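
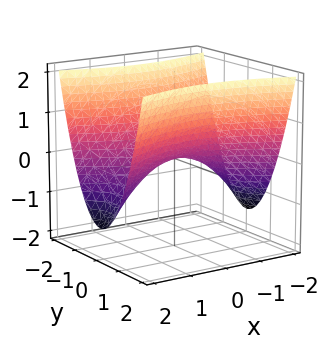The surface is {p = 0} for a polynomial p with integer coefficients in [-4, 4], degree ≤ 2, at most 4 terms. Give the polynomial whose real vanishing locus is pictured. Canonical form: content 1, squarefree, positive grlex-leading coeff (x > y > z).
1. deg p = 2. A saddle surface; a quadric.
2. Symmetries: mirror symmetry y ↦ −y ⇒ only even powers of y; it's symmetric under x → −x, forcing even powers of x.
3. Reading off the gridlines: it meets the y-axis at y = 0 (among the integer gridlines); it meets the z-axis at z = 0 (among the integer gridlines).
4. The integer polynomial consistent with all of this is the stated p.

x^2 - 3*y^2 + 3*z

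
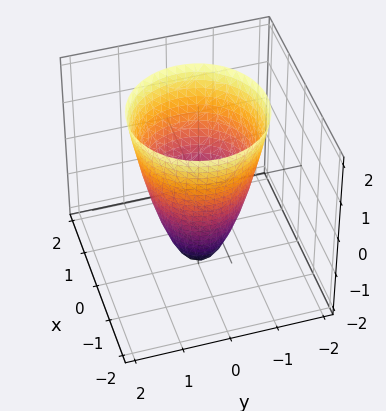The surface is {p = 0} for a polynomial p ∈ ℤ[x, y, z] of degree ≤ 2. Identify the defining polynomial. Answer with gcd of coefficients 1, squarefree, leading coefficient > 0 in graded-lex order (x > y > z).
2*x^2 + 2*y^2 - z - 2

1. The degree is 2 — a generic line meets the surface in up to 2 points.
2. Symmetries: the z-axis is an axis of rotation, so x and y enter only as x² + y².
3. Reading off the gridlines: a circular section at z = -1 has radius between 0 and 1; one z-axis crossing is at z = -2.
4. Assembling these constraints gives the stated polynomial. Check: (-1, 0, 0) on the x-axis lies on the surface, and p(-1, 0, 0) = 0. ✓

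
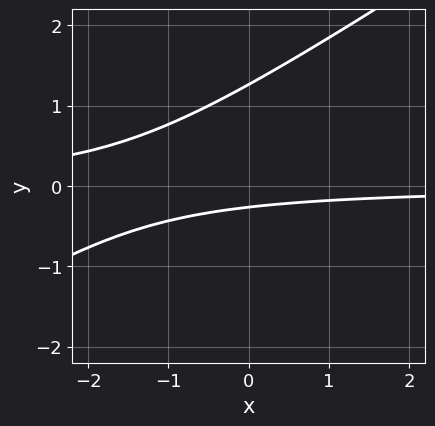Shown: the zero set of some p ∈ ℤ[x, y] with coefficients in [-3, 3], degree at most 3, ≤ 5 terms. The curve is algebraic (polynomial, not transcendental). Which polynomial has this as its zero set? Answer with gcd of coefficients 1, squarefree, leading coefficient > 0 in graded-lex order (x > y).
The degree is 2 — no degree-1 curve has this shape.
Observable constraints: it misses every integer gridline on the x-axis.
Putting this together gives p.

2*x*y - 3*y^2 + 3*y + 1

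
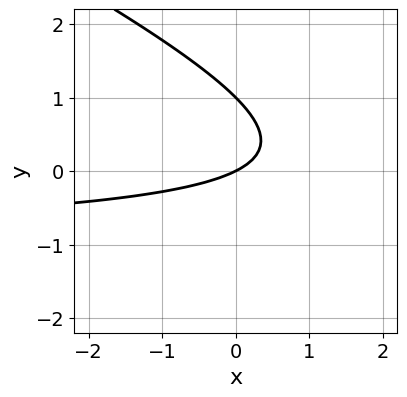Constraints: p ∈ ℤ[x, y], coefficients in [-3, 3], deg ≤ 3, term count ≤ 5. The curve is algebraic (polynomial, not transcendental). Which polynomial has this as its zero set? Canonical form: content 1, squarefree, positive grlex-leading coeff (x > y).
The degree is 2 — a generic line meets the curve in up to 2 points.
From the visible intercepts: the y-axis gridline crossings are at y ∈ {0, 1}; it meets the x-axis at x = 0 (among the integer gridlines).
Putting this together gives p.

x*y + 2*y^2 + x - 2*y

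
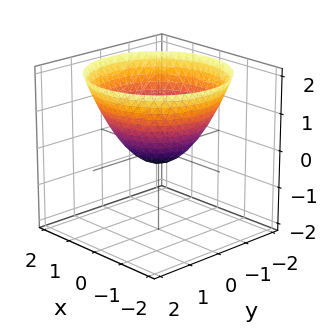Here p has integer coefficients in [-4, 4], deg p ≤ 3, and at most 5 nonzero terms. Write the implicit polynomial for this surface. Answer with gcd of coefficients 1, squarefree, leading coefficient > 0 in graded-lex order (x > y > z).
(a) The degree is 2 — the shape is more complex than any degree-1 surface.
(b) Symmetries: rotational symmetry about the z-axis ⇒ p depends on x, y only through x² + y².
(c) Checking where it meets the axes: a circular section at z = 1 has radius between 1 and 2.
(d) Matching integer coefficients to the picture gives p.

2*x^2 + 2*y^2 - 3*z - 1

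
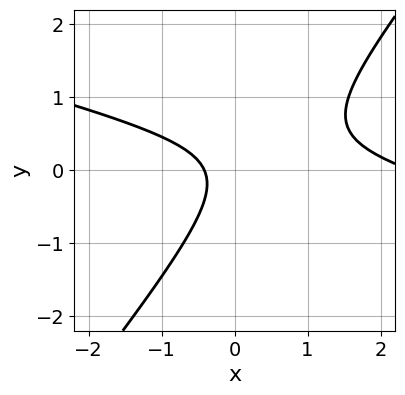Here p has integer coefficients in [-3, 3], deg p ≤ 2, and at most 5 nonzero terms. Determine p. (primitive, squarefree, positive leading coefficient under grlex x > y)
x^2 + 3*x*y - 3*y^2 - 2*x - 1

First, deg p = 2.
Next, from the axis intercepts and sections: it misses every integer gridline on the y-axis.
Finally, the integer polynomial consistent with all of this is the stated p.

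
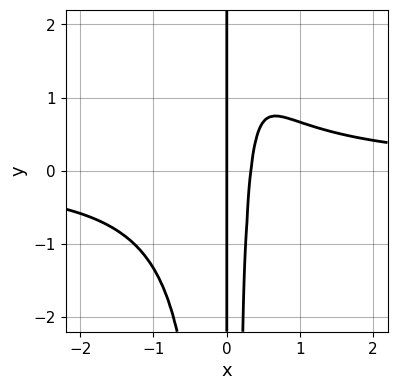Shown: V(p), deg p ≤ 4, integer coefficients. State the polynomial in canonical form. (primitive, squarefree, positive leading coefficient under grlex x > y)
3*x^3*y - 3*x^2 + x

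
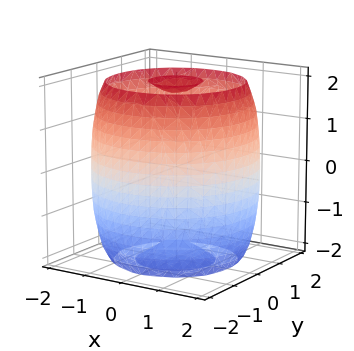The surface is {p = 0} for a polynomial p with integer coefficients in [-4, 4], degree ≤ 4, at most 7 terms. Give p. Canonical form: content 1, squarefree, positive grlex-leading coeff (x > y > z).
x^4 + 2*x^2*y^2 + y^4 - 3*x^2 - 3*y^2 + z^2 - 3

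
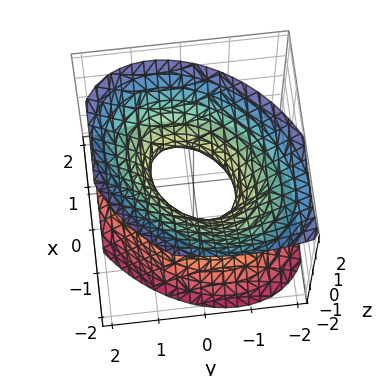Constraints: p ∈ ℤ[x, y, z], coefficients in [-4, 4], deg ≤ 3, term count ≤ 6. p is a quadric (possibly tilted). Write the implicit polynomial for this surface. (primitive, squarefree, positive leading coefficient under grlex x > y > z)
3*x^2 - 2*x*y + x*z + 3*y^2 - 3*z^2 - 2

1. deg p = 2. The shape is more complex than any degree-1 surface.
2. From the visible intercepts: the surface avoids every integer z-axis point in the box.
3. Assembling these constraints gives the stated polynomial.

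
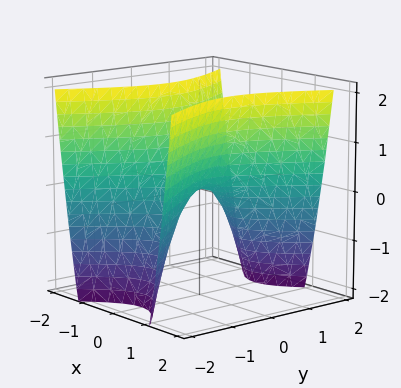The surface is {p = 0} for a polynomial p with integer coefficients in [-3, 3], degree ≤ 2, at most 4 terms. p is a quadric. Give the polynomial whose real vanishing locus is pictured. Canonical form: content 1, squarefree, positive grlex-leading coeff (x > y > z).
2*x^2 - y^2 - z

First, the degree is 2 — a saddle surface; a quadric.
Next, symmetries: the y ↦ −y reflection is a symmetry, so y appears only in even powers; it's symmetric under x → −x, forcing even powers of x.
Next, observable constraints: one z-axis crossing is at z = 0; one x-axis crossing is at x = 0; it meets the y-axis at y = 0 (among the integer gridlines).
Finally, fitting integer coefficients to these (and the overall shape) gives p.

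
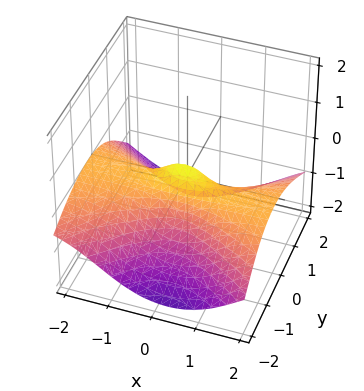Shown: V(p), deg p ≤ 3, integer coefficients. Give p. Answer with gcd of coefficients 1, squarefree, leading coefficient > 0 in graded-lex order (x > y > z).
(a) Degree: the shape is more complex than any degree-2 surface, so deg p = 3.
(b) Checking where it meets the axes: it meets the y-axis at y = 0 (among the integer gridlines); the visible x-axis segment lies entirely on the surface; it crosses the z-axis at the gridline z = 0.
(c) Solving for integer coefficients yields p as stated.

3*x^2*z + x*y*z + 2*z^3 + 3*y^2 + 2*y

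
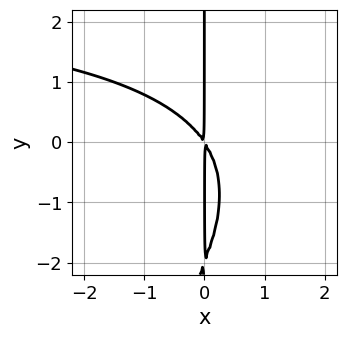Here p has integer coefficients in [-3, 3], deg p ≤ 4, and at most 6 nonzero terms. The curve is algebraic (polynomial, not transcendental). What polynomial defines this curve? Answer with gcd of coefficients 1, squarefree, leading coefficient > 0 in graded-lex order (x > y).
x^2*y - x*y^2 - 3*x^2 - 2*x*y

Degree: the shape is more complex than any degree-2 curve, so deg p = 3.
From the axis intercepts and sections: every point of the y-axis in the box is on the curve.
These observations pin down the coefficients.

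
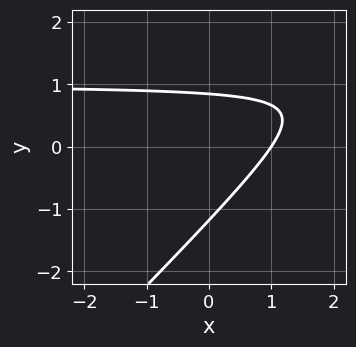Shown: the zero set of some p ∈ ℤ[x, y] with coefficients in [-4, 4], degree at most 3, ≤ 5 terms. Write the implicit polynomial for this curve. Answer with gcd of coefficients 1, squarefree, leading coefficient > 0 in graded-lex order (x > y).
3*x*y - 3*y^2 - 3*x - y + 3

First, degree: a generic line meets the curve in up to 2 points, so deg p = 2.
Then, from the axis intercepts and sections: it crosses the x-axis at the gridline x = 1.
Finally, solving for integer coefficients yields p as stated.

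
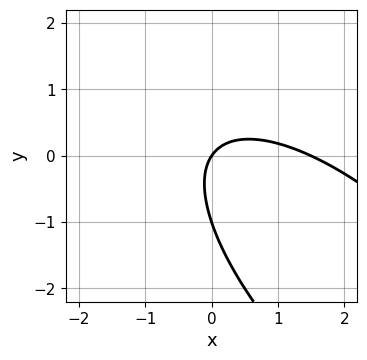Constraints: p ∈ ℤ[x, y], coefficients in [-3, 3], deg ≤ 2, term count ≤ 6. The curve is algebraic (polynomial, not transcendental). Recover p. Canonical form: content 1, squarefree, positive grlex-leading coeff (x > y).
2*x^2 + 3*x*y + 2*y^2 - 3*x + 2*y

deg p = 2. No degree-1 curve has this shape.
Observable constraints: one x-axis crossing is at x = 0; among the integer gridlines, it crosses the y-axis at y ∈ {-1, 0}.
Fitting integer coefficients to these (and the overall shape) gives p.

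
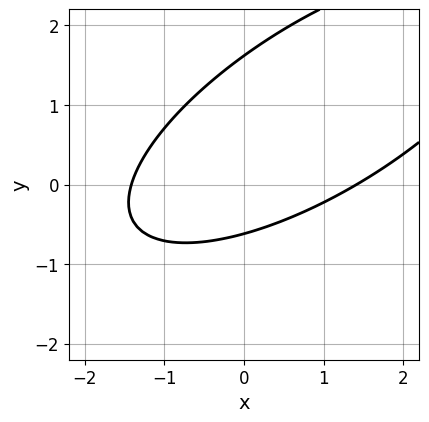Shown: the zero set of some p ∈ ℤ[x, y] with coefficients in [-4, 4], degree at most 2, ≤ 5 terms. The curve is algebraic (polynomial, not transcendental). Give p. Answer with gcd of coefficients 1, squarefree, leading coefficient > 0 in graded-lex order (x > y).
First, the degree is 2 — no degree-1 curve has this shape.
Finally, the integer polynomial consistent with all of this is the stated p.

x^2 - 2*x*y + 2*y^2 - 2*y - 2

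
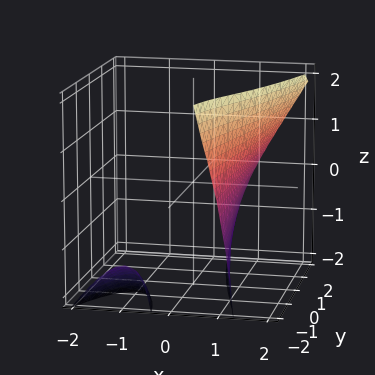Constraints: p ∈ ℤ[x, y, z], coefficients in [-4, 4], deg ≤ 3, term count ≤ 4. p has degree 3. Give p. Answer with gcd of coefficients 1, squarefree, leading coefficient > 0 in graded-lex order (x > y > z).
2*x^3 - x^2*z - x*y*z - 2

1. There are 2 components. They look like related sheets of one shape, so recover p as a whole.
2. Degree: no degree-2 surface has this shape, so deg p = 3.
3. From the axis intercepts and sections: the surface avoids every integer y-axis point in the box; it meets the x-axis at x = 1 (among the integer gridlines).
4. Assembling these constraints gives the stated polynomial.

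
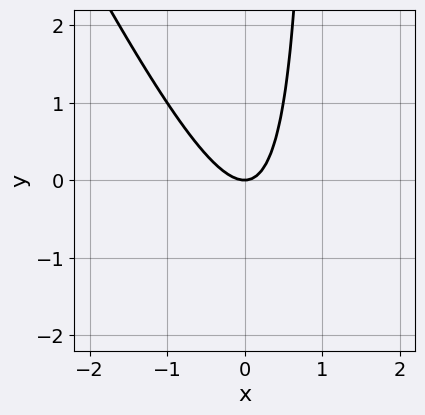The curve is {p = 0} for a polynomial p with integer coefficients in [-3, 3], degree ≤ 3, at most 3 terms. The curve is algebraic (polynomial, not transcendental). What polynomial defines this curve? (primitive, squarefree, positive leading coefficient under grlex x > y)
2*x^2 + x*y - y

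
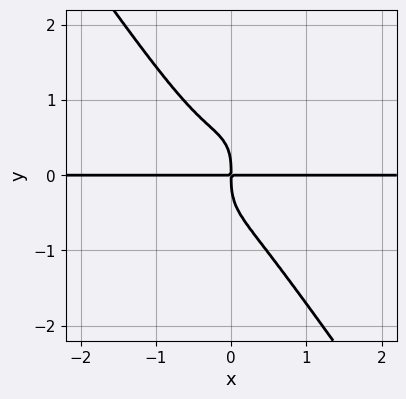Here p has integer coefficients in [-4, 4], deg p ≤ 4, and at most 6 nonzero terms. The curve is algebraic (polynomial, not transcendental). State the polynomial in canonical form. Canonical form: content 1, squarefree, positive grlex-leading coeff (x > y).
The degree is 4 — a generic line meets the curve in up to 4 points.
Reading off the gridlines: every point of the x-axis in the box is on the curve.
Assembling these constraints gives the stated polynomial.

3*x^3*y + y^4 + x^2*y + x*y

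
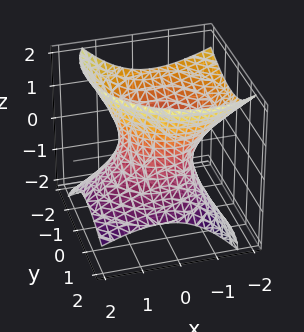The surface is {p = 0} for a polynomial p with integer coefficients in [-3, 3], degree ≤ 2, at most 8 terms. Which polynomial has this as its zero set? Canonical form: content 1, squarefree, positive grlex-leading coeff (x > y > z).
The degree is 2 — a generic line meets the surface in up to 2 points.
From the axis intercepts and sections: among the integer gridlines, it crosses the x-axis at x ∈ {-1, 1}; the surface avoids every integer z-axis point in the box; the y-axis gridline crossings are at y ∈ {-1, 1}.
These observations pin down the coefficients.

x^2 + x*z + y^2 + y*z - z^2 - 1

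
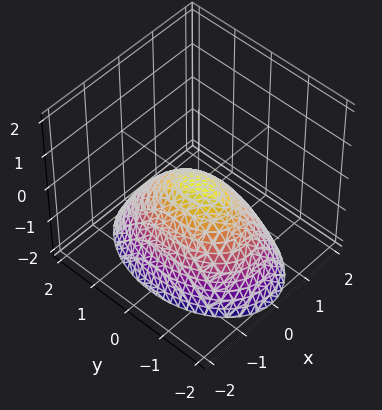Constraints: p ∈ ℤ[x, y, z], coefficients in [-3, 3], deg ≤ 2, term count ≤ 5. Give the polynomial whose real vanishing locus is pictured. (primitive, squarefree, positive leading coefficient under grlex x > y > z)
deg p = 2. A paraboloid; a quadric.
Symmetries: the y ↦ −y reflection is a symmetry, so y appears only in even powers; it's symmetric under x → −x, forcing even powers of x.
From the visible intercepts: one x-axis crossing is at x = 0; one y-axis crossing is at y = 0; it crosses the z-axis at the gridline z = 0.
The integer polynomial consistent with all of this is the stated p.

2*x^2 + y^2 + 2*z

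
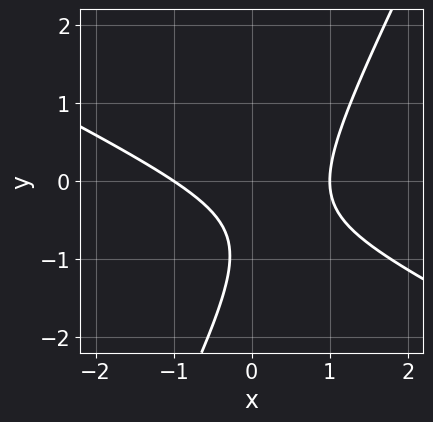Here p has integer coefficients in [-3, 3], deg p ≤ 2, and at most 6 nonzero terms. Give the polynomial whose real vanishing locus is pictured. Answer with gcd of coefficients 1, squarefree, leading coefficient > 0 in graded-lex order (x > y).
(a) The degree is 2 — a generic line meets the curve in up to 2 points.
(b) Reading off the gridlines: the x-axis gridline crossings are at x ∈ {-1, 1}; it misses every integer gridline on the y-axis.
(c) Together with the visible shape, these determine p as stated.

2*x^2 + 3*x*y - 2*y^2 - 3*y - 2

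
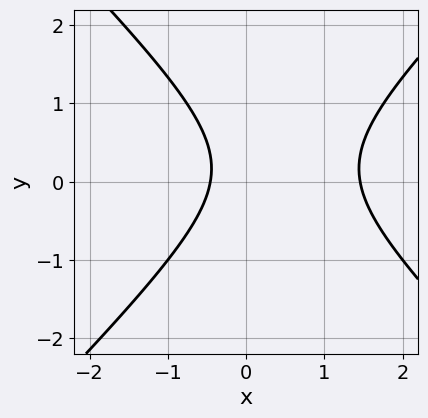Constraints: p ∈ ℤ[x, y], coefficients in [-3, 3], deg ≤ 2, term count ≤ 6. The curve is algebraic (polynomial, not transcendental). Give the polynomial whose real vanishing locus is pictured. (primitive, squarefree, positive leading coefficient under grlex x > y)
3*x^2 - 3*y^2 - 3*x + y - 2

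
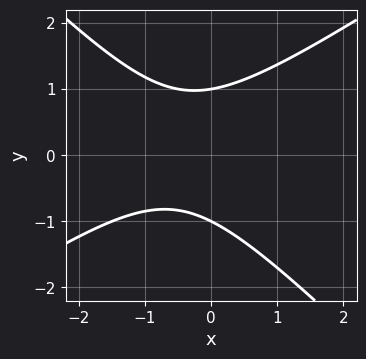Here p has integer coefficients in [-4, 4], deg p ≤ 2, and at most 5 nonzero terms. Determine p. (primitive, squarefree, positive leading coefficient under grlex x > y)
2*x^2 - x*y - 3*y^2 + 2*x + 3

The degree is 2 — the shape is more complex than any degree-1 curve.
Observable constraints: the curve avoids every integer x-axis point in the box; among the integer gridlines, it crosses the y-axis at y ∈ {-1, 1}.
Together with the visible shape, these determine p as stated.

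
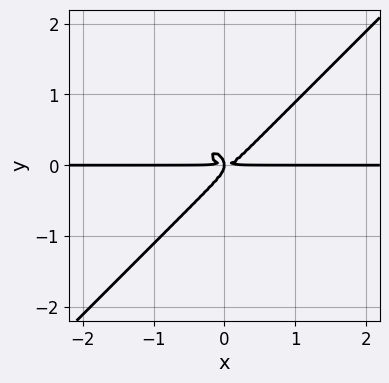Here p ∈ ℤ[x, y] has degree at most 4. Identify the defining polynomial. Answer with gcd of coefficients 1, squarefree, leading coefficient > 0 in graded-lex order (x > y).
3*x^3*y - 3*y^4 - x*y^2

First, deg p = 4. No degree-3 curve has this shape.
Then, reading off the gridlines: every point of the x-axis in the box is on the curve.
Finally, fitting integer coefficients to these (and the overall shape) gives p.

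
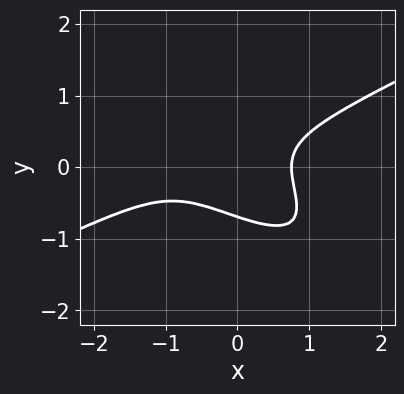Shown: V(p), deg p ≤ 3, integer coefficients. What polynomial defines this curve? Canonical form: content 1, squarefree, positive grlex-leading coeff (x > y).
(a) Degree: the shape is more complex than any degree-2 curve, so deg p = 3.
(b) Putting this together gives p.

x^3 - 3*x*y^2 - 3*y^3 + x^2 - 1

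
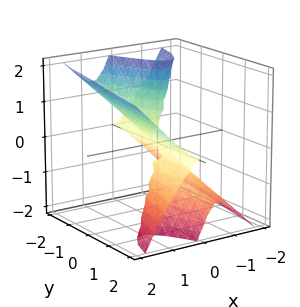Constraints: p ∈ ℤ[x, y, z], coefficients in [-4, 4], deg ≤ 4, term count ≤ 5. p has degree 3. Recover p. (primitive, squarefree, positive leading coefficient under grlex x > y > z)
The degree is 3 — a generic line meets the surface in up to 3 points.
Checking where it meets the axes: the visible y-axis segment lies entirely on the surface; it crosses the z-axis at the gridline z = 0; it meets the x-axis at x = 0 (among the integer gridlines).
Assembling these constraints gives the stated polynomial.

3*x^3 - 2*x*z^2 - y*z^2 - z^3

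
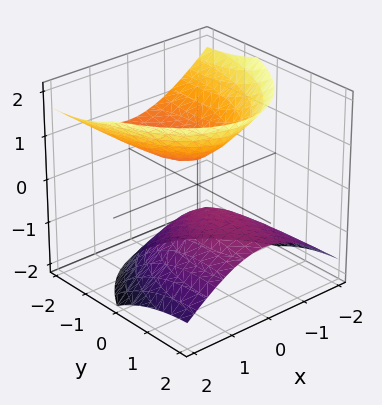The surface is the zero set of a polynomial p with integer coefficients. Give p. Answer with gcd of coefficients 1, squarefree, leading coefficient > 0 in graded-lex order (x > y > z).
3*x^2 + y^2 + 3*y*z - 3*z^2 + 1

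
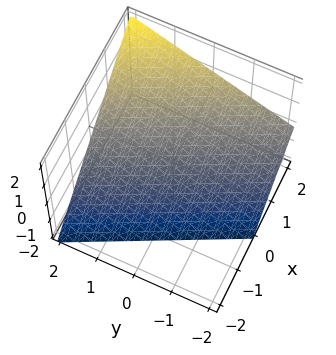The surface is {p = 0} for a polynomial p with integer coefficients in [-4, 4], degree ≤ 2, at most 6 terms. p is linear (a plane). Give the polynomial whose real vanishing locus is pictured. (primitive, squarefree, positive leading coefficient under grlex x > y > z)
2*x + y - 2*z - 2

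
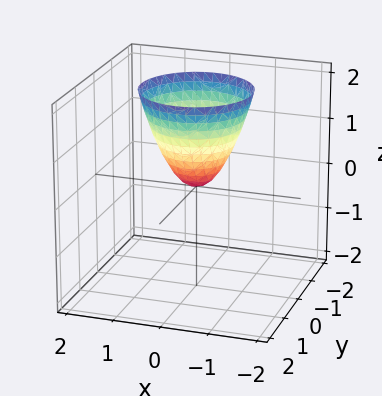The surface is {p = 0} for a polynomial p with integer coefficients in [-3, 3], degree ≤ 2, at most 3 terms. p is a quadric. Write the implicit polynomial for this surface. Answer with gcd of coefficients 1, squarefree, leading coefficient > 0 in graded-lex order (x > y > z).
(a) The degree is 2 — a paraboloid; a quadric.
(b) Symmetries: every cross-section ⟂ z is a circle, so x, y appear only via x² + y².
(c) From the visible intercepts: one z-axis crossing is at z = 0; it crosses the x-axis at the gridline x = 0.
(d) Fitting integer coefficients to these (and the overall shape) gives p.

3*x^2 + 3*y^2 - 2*z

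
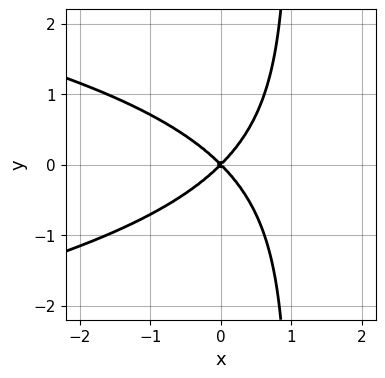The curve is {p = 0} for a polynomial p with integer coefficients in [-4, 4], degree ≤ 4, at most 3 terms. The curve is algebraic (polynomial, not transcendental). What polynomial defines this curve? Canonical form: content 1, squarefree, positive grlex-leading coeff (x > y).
1. Degree: the shape is more complex than any degree-2 curve, so deg p = 3.
2. Symmetries: it's symmetric under y → −y, forcing even powers of y.
3. From the axis intercepts and sections: it meets the y-axis at y = 0 (among the integer gridlines); it meets the x-axis at x = 0 (among the integer gridlines).
4. Solving for integer coefficients yields p as stated.

x*y^2 + x^2 - y^2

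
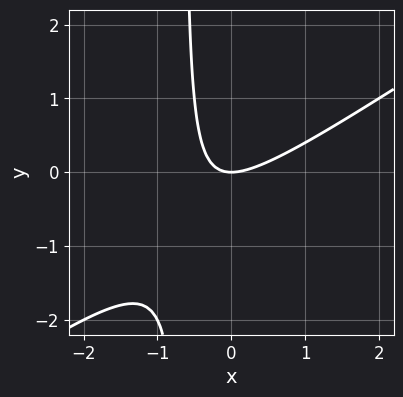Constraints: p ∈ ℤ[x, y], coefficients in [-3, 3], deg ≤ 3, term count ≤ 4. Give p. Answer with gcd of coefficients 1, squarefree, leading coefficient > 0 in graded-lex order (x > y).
2*x^2 - 3*x*y - 2*y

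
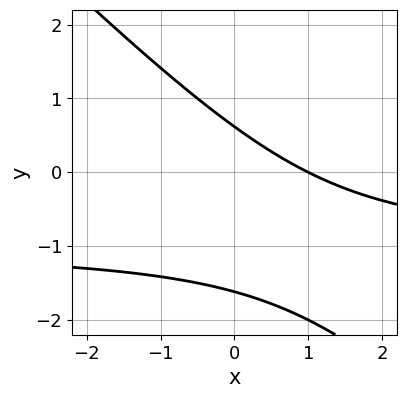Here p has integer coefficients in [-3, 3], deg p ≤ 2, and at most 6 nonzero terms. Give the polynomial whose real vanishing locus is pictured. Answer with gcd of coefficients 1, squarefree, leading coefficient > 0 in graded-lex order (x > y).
(a) Degree: the shape is more complex than any degree-1 curve, so deg p = 2.
(b) Checking where it meets the axes: it meets the x-axis at x = 1 (among the integer gridlines).
(c) These observations pin down the coefficients.

x*y + y^2 + x + y - 1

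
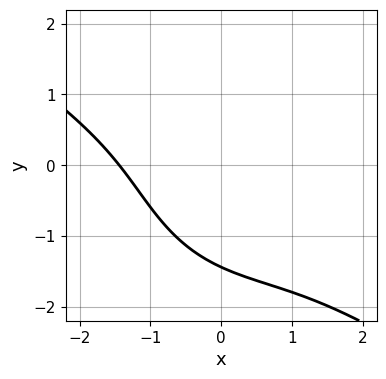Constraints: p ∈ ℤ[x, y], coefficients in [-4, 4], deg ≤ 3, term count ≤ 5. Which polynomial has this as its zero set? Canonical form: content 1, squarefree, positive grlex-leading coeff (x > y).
x^3 + x^2*y + y^3 - 2*x*y + 3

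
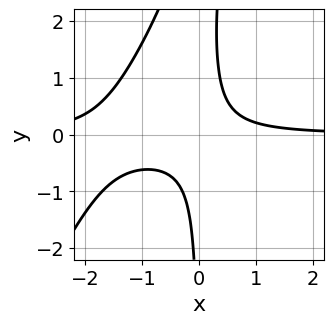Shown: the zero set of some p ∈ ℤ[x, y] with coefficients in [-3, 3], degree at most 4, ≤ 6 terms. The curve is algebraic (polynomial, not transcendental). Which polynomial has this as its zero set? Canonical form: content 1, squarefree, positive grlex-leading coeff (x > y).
2*x^2*y - x*y^2 + 3*x*y - 1

1. Degree: the shape is more complex than any degree-2 curve, so deg p = 3.
2. Checking where it meets the axes: no x-intercept at any integer in the box; no y-intercept at any integer in the box.
3. Together with the visible shape, these determine p as stated.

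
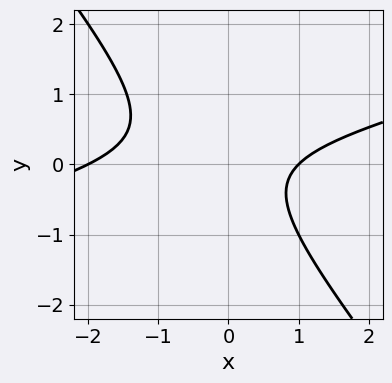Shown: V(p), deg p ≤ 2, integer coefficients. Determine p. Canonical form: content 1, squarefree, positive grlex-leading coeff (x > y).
x^2 - 3*x*y - 3*y^2 + x - 2

(a) deg p = 2. A generic line meets the curve in up to 2 points.
(b) From the axis intercepts and sections: among the integer gridlines, it crosses the x-axis at x ∈ {-2, 1}; it misses every integer gridline on the y-axis.
(c) Assembling these constraints gives the stated polynomial.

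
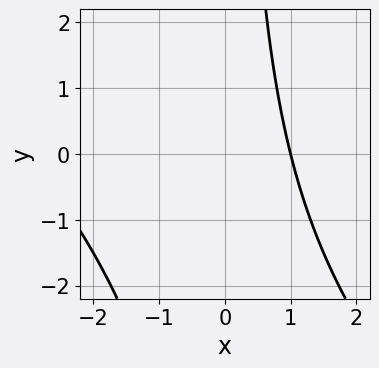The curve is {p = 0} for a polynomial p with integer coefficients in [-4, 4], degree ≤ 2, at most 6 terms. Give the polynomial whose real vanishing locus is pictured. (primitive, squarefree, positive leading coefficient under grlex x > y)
1. The degree is 2 — no degree-1 curve has this shape.
2. Checking where it meets the axes: it meets the x-axis at x = 1 (among the integer gridlines); it misses every integer gridline on the y-axis.
3. Assembling these constraints gives the stated polynomial.

x^2 + x*y + 2*x - 3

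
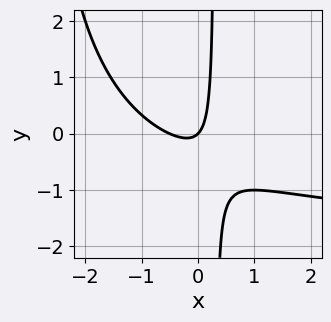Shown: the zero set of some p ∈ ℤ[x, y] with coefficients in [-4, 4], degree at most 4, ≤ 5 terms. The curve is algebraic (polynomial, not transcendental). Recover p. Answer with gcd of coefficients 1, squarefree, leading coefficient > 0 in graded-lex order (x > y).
x^2*y + 2*x^2 + 3*x*y + x - y

First, the degree is 3 — the shape is more complex than any degree-2 curve.
Then, observable constraints: one y-axis crossing is at y = 0; it meets the x-axis at x = 0 (among the integer gridlines).
Finally, putting this together gives p.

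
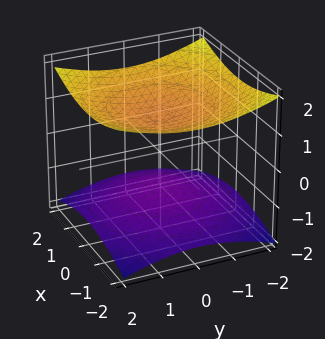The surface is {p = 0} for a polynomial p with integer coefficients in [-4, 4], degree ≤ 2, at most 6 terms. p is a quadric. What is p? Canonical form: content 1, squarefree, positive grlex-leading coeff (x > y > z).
x^2 + y^2 - 3*z^2 + 3

(a) I count 2 distinct pieces.
(b) The degree is 2 — two sheets facing apart; a quadric.
(c) Symmetries: it's symmetric under z → −z, forcing even powers of z; the surface is invariant under rotation about z: p = q(x² + y², z).
(d) Observable constraints: it misses every integer gridline on the y-axis; it misses every integer gridline on the x-axis.
(e) Putting this together gives p.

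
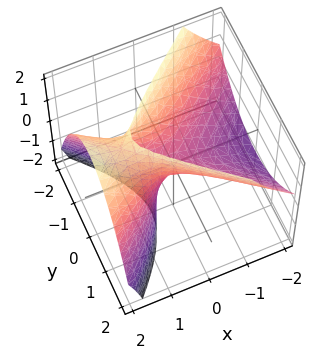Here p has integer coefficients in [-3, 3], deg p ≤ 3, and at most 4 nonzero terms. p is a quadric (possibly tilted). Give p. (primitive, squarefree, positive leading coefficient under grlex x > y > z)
2*x^2 - 3*x*z - 3*y^2 + 2*z

(a) deg p = 2. No degree-1 surface has this shape.
(b) Checking where it meets the axes: one z-axis crossing is at z = 0; one y-axis crossing is at y = 0; it crosses the x-axis at the gridline x = 0.
(c) Fitting integer coefficients to these (and the overall shape) gives p.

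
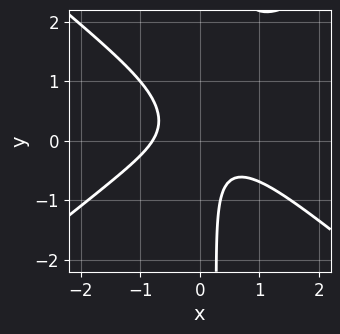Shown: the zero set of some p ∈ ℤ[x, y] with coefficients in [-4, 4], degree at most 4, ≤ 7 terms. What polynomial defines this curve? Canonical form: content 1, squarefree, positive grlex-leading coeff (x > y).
1. Degree: no degree-2 curve has this shape, so deg p = 3.
2. Against the integer gridlines: the curve avoids every integer y-axis point in the box.
3. Together with the visible shape, these determine p as stated.

2*x^3 - 3*x*y^2 + 3*x*y + y^2 + 1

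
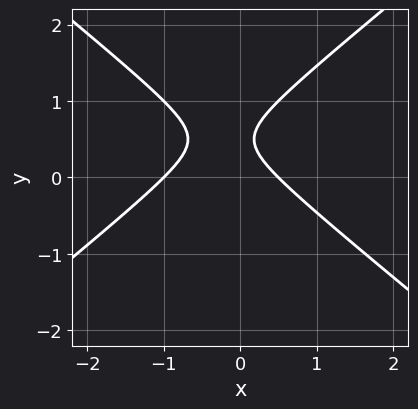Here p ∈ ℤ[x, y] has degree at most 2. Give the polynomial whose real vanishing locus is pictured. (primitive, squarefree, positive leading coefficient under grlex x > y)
(a) The degree is 2 — no degree-1 curve has this shape.
(b) From the axis intercepts and sections: the curve avoids every integer y-axis point in the box; it crosses the x-axis at the gridline x = -1.
(c) Assembling these constraints gives the stated polynomial.

2*x^2 - 3*y^2 + x + 3*y - 1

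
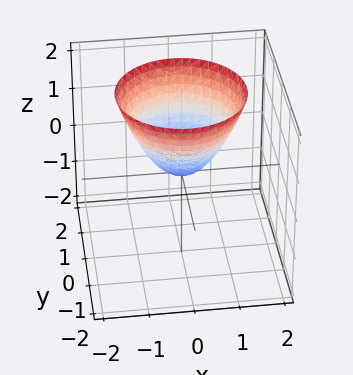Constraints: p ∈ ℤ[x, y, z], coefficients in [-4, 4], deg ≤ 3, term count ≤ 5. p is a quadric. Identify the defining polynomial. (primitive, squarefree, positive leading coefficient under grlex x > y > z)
x^2 + y^2 - z

1. deg p = 2. A single bowl opening along one axis; a quadric.
2. Symmetries: rotational symmetry about the z-axis ⇒ p depends on x, y only through x² + y².
3. Against the integer gridlines: one x-axis crossing is at x = 0; a circular section at z = 2 has radius between 1 and 2.
4. The integer polynomial consistent with all of this is the stated p.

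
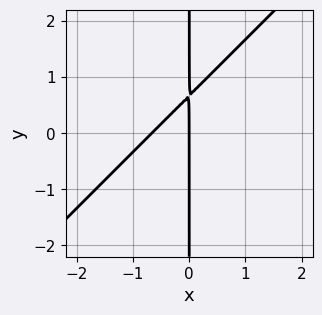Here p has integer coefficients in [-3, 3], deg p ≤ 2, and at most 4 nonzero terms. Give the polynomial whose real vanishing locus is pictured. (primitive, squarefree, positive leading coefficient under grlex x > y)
3*x^2 - 3*x*y + 2*x

(a) Degree: the shape is more complex than any degree-1 curve, so deg p = 2.
(b) Reading off the gridlines: the visible y-axis segment lies entirely on the curve; one x-axis crossing is at x = 0.
(c) Solving for integer coefficients yields p as stated.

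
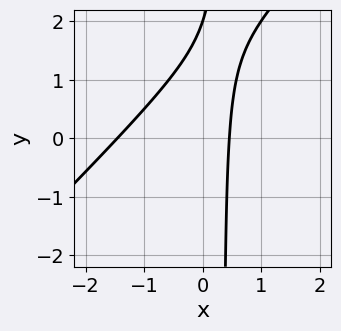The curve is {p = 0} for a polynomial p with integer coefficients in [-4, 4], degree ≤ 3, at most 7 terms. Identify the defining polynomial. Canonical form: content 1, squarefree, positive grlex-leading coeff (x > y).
3*x^2 - 3*x*y + 3*x + y - 2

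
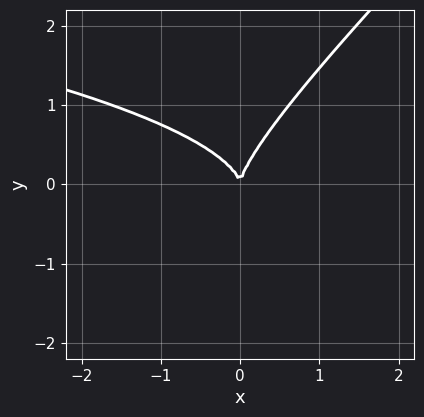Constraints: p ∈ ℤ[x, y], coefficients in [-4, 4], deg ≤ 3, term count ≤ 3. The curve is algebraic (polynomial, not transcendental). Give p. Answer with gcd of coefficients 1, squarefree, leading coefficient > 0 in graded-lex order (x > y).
First, deg p = 3.
Next, against the integer gridlines: one x-axis crossing is at x = 0; it crosses the y-axis at the gridline y = 0.
Finally, matching integer coefficients to the picture gives p.

x*y^2 - y^3 + x^2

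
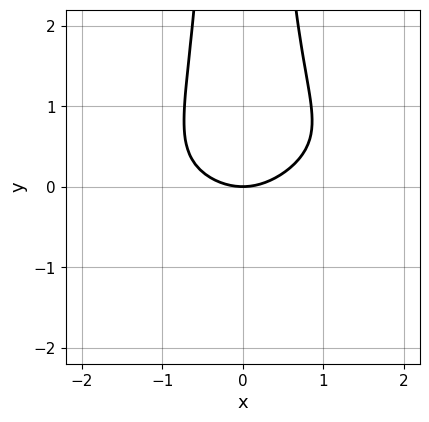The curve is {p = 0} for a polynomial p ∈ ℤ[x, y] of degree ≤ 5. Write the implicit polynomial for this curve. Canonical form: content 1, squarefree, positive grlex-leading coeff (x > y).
x^3*y - 3*x^2*y^2 - 2*x^2 + 3*y

Degree: a generic line meets the curve in up to 4 points, so deg p = 4.
Observable constraints: it meets the y-axis at y = 0 (among the integer gridlines); it meets the x-axis at x = 0 (among the integer gridlines).
The integer polynomial consistent with all of this is the stated p.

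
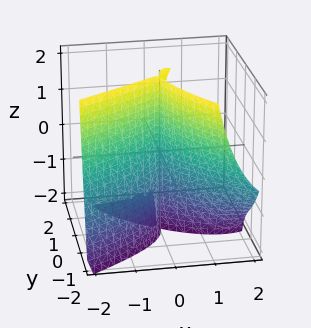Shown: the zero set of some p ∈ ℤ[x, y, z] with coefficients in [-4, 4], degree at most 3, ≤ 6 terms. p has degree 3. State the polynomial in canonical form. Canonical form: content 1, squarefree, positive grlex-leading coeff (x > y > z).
(a) The picture has 3 separate pieces. Treating them together as one polynomial.
(b) The degree is 3 — no degree-2 surface has this shape.
(c) From the visible intercepts: every point of the z-axis in the box is on the surface; it meets the y-axis at y = 0 (among the integer gridlines); it crosses the x-axis at the gridline x = 0.
(d) These observations pin down the coefficients.

x^3 - 2*x*y^2 + 2*x*y*z - 2*y^3 - 3*x^2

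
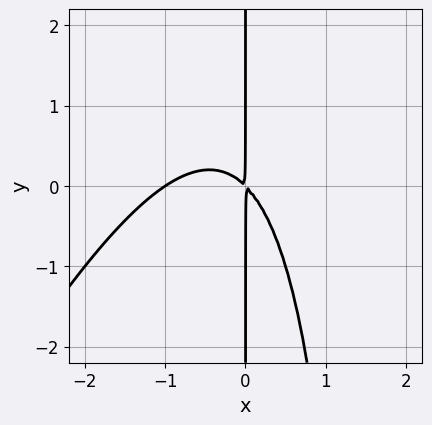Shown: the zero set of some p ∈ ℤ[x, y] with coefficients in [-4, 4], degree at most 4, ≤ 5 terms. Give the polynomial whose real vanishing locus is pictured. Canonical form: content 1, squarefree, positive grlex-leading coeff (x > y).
2*x^3 - x^2*y + 2*x^2 + 2*x*y

(a) The degree is 3 — the shape is more complex than any degree-2 curve.
(b) Reading off the gridlines: the visible y-axis segment lies entirely on the curve; one x-axis crossing is at x = -1.
(c) Solving for integer coefficients yields p as stated.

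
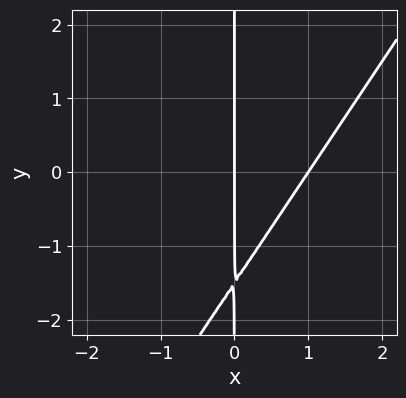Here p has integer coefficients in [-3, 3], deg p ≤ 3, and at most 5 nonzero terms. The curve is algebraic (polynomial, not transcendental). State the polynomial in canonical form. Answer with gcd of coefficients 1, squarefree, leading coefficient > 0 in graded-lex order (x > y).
3*x^2 - 2*x*y - 3*x

First, the degree is 2 — no degree-1 curve has this shape.
Next, from the visible intercepts: among the integer gridlines, it crosses the x-axis at x ∈ {0, 1}; every point of the y-axis in the box is on the curve.
Finally, putting this together gives p.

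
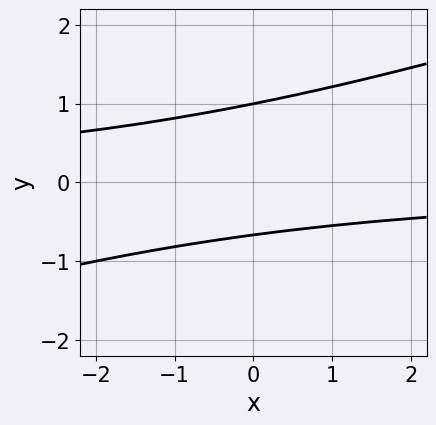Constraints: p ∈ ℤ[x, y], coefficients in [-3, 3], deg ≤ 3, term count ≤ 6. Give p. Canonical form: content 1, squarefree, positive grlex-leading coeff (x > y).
x*y - 3*y^2 + y + 2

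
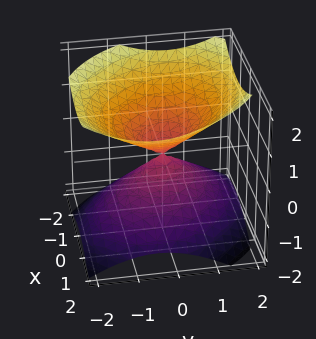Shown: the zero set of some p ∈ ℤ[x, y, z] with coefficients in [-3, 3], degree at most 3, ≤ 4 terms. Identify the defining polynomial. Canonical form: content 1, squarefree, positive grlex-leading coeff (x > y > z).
2*x^2 + x*y + 2*y^2 - 3*z^2

First, the picture has 2 separate pieces.
Then, degree: a generic line meets the surface in up to 2 points, so deg p = 2.
Then, observable constraints: it meets the x-axis at x = 0 (among the integer gridlines); it meets the y-axis at y = 0 (among the integer gridlines).
Finally, these observations pin down the coefficients.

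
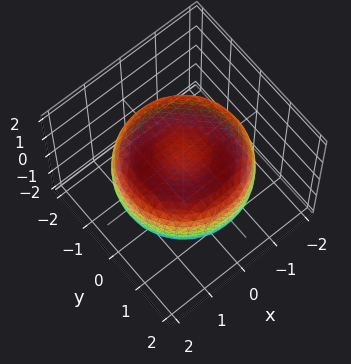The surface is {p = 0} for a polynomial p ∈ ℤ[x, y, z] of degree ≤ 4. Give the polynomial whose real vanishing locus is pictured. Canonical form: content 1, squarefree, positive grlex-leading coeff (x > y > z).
x^4 + 2*x^2*y^2 + y^4 - 2*x^2 - 2*y^2 + 3*z^2 - 2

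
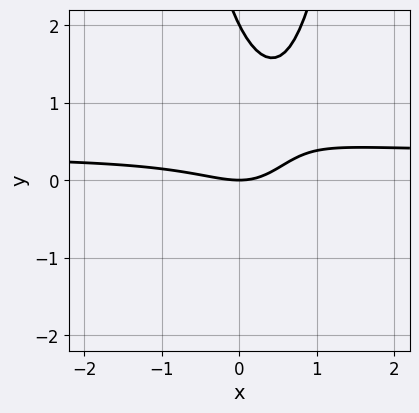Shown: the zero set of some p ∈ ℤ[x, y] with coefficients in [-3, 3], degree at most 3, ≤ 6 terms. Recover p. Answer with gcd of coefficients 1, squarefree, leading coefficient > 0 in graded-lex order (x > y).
3*x^2*y - x^2 - 2*x*y - y^2 + 2*y

Degree: the shape is more complex than any degree-2 curve, so deg p = 3.
Observable constraints: among the integer gridlines, it crosses the y-axis at y ∈ {0, 2}; it crosses the x-axis at the gridline x = 0.
Assembling these constraints gives the stated polynomial.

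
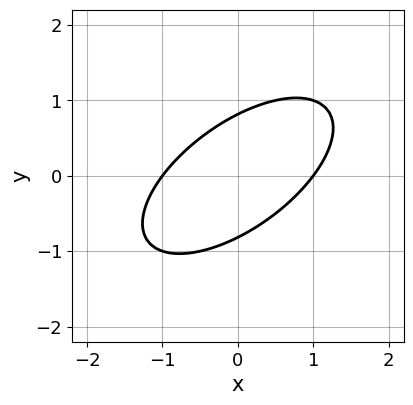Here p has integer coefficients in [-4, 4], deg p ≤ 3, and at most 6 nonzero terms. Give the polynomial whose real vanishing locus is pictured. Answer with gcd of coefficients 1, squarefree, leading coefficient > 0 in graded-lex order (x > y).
2*x^2 - 3*x*y + 3*y^2 - 2

First, deg p = 2. A generic line meets the curve in up to 2 points.
Then, against the integer gridlines: the x-axis gridline crossings are at x ∈ {-1, 1}.
Finally, assembling these constraints gives the stated polynomial.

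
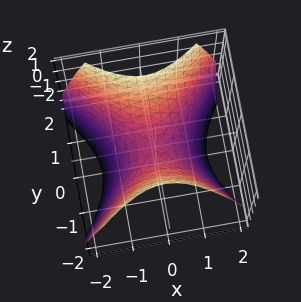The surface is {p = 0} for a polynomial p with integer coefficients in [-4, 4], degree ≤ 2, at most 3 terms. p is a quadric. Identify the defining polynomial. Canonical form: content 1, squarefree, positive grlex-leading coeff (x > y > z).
x^2 - y^2 + z

1. The degree is 2 — a hyperbolic paraboloid; a quadric.
2. Symmetries: mirror symmetry x ↦ −x ⇒ only even powers of x; it's symmetric under y → −y, forcing even powers of y.
3. Against the integer gridlines: one x-axis crossing is at x = 0; one y-axis crossing is at y = 0.
4. Assembling these constraints gives the stated polynomial.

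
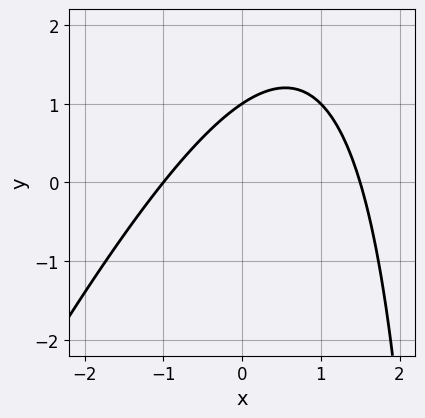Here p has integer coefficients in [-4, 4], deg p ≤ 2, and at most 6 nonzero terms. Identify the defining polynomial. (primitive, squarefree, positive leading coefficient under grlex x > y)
2*x^2 - x*y - x + 3*y - 3

(a) deg p = 2.
(b) From the visible intercepts: it meets the y-axis at y = 1 (among the integer gridlines); it meets the x-axis at x = -1 (among the integer gridlines).
(c) Solving for integer coefficients yields p as stated.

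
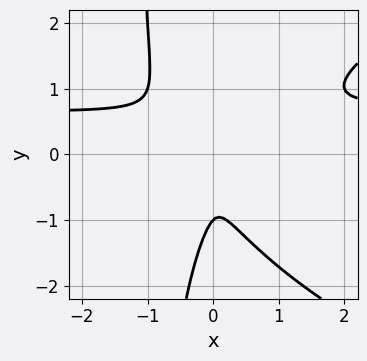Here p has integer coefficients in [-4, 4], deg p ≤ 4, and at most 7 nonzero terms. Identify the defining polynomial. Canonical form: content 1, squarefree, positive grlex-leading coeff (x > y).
(a) deg p = 4. A generic line meets the curve in up to 4 points.
(b) From the visible intercepts: one y-axis crossing is at y = -1.
(c) Assembling these constraints gives the stated polynomial.

x*y^3 - 3*x^2*y + y^3 + 2*x^2 + y^2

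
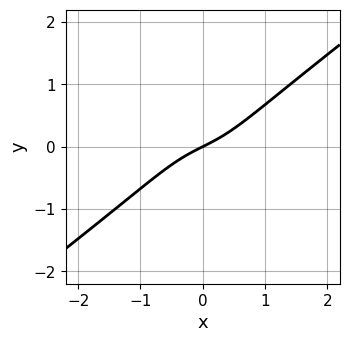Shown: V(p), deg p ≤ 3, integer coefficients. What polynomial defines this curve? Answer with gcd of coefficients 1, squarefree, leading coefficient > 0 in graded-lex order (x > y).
1. The degree is 3 — the shape is more complex than any degree-2 curve.
2. Checking where it meets the axes: it crosses the x-axis at the gridline x = 0; it meets the y-axis at y = 0 (among the integer gridlines).
3. Together with the visible shape, these determine p as stated.

2*x^3 - 2*x^2*y - y^3 + x - 2*y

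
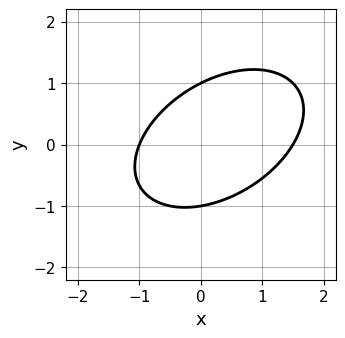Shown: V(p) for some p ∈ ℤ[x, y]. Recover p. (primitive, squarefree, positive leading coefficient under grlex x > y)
2*x^2 - 2*x*y + 3*y^2 - x - 3

1. deg p = 2.
2. From the axis intercepts and sections: among the integer gridlines, it crosses the y-axis at y ∈ {-1, 1}; one x-axis crossing is at x = -1.
3. These observations pin down the coefficients.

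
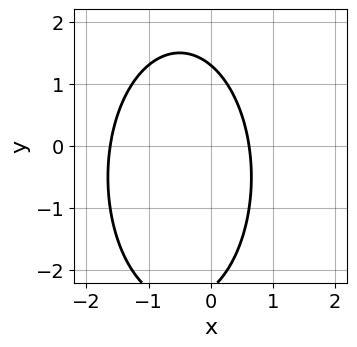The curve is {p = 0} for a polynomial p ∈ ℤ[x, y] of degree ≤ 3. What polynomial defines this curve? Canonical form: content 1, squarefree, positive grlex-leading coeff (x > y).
3*x^2 + y^2 + 3*x + y - 3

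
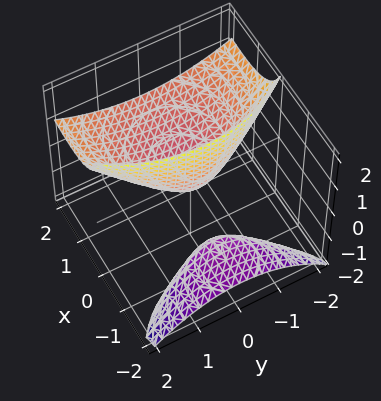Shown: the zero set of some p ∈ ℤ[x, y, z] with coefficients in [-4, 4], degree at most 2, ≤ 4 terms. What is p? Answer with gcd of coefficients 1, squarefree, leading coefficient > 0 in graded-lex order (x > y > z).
First, I count 2 distinct pieces. Treating them together as one polynomial.
Then, the degree is 2 — no degree-1 surface has this shape.
Then, from the visible intercepts: one y-axis crossing is at y = 0; one x-axis crossing is at x = 0; one z-axis crossing is at z = 0.
Finally, putting this together gives p.

x^2 - 3*x*z + y^2 - 2*z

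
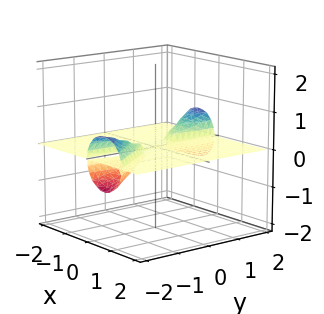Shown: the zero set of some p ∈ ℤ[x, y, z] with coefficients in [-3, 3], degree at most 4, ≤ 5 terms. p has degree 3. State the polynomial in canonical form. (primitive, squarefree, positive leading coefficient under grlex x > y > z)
1. There are 3 components. They look like related sheets of one shape, so recover p as a whole.
2. deg p = 3. The shape is more complex than any degree-2 surface.
3. Checking where it meets the axes: every point of the x-axis in the box is on the surface; one z-axis crossing is at z = 0; the visible y-axis segment lies entirely on the surface.
4. Together with the visible shape, these determine p as stated.

3*x^2*z + 2*x*y*z + 3*z^3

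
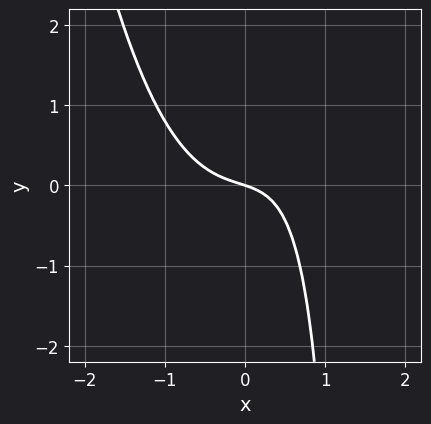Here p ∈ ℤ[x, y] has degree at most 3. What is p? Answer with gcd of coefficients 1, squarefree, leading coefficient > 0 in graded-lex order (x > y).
3*x^3 - 2*x*y + x + 3*y

(a) deg p = 3. The shape is more complex than any degree-2 curve.
(b) Reading off the gridlines: it crosses the y-axis at the gridline y = 0; one x-axis crossing is at x = 0.
(c) Putting this together gives p.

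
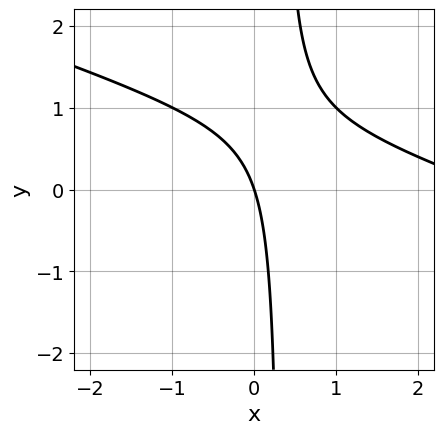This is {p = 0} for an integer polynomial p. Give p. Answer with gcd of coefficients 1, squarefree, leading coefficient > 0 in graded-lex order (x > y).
x^2 + 3*x*y - 3*x - y

First, deg p = 2. A generic line meets the curve in up to 2 points.
Then, checking where it meets the axes: it crosses the x-axis at the gridline x = 0; one y-axis crossing is at y = 0.
Finally, assembling these constraints gives the stated polynomial.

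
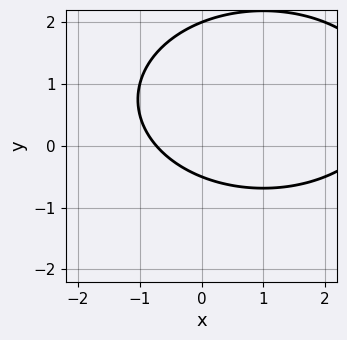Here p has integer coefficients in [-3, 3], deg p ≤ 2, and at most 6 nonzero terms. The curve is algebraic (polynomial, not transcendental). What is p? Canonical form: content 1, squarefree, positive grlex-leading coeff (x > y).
(a) Degree: the shape is more complex than any degree-1 curve, so deg p = 2.
(b) From the visible intercepts: it meets the y-axis at y = 2 (among the integer gridlines).
(c) Together with the visible shape, these determine p as stated.

x^2 + 2*y^2 - 2*x - 3*y - 2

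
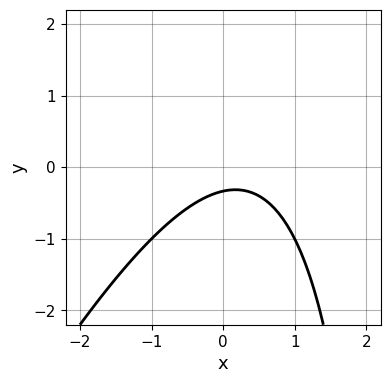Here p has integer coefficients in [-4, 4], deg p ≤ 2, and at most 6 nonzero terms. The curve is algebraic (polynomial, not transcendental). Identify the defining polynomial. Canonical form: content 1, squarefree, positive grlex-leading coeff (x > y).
(a) Degree: a generic line meets the curve in up to 2 points, so deg p = 2.
(b) Reading off the gridlines: it misses every integer gridline on the x-axis.
(c) Putting this together gives p.

2*x^2 - x*y - x + 3*y + 1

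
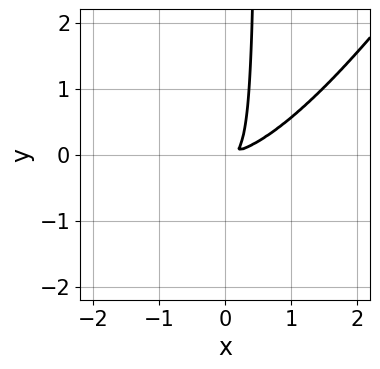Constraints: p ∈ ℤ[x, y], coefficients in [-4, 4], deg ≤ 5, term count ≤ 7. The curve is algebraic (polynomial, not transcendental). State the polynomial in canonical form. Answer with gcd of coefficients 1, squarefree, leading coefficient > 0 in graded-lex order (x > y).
2*x^4 - x^3*y - 2*x^2*y - 2*x*y^2 + y^2

(a) deg p = 4. No degree-3 curve has this shape.
(b) Solving for integer coefficients yields p as stated.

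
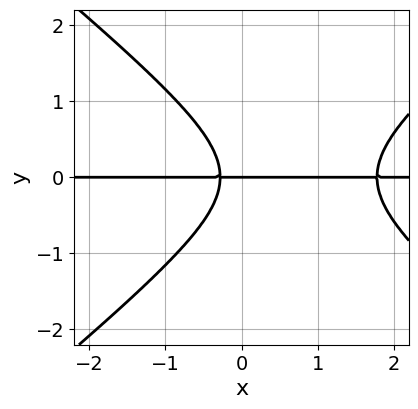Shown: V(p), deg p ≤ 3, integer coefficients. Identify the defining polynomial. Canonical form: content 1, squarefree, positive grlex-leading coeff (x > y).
2*x^2*y - 3*y^3 - 3*x*y - y

The degree is 3 — a generic line meets the curve in up to 3 points.
Reading off the gridlines: it meets the y-axis at y = 0 (among the integer gridlines); the visible x-axis segment lies entirely on the curve.
Fitting integer coefficients to these (and the overall shape) gives p.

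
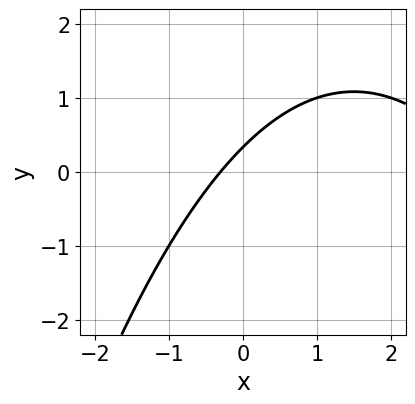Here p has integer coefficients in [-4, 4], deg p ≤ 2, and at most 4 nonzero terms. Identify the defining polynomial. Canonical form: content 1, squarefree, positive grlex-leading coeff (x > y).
The degree is 2 — a generic line meets the curve in up to 2 points.
Putting this together gives p.

x^2 - 3*x + 3*y - 1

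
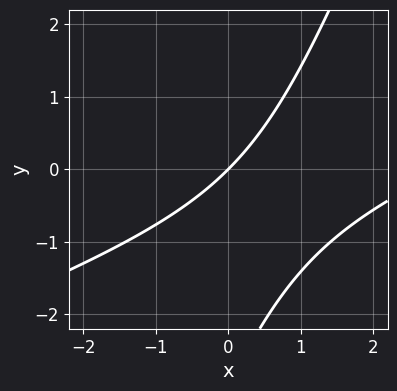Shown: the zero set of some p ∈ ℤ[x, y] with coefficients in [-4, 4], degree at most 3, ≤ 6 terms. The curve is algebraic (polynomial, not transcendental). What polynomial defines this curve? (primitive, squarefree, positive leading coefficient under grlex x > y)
First, deg p = 2. The shape is more complex than any degree-1 curve.
Next, observable constraints: it crosses the y-axis at the gridline y = 0; it meets the x-axis at x = 0 (among the integer gridlines).
Finally, together with the visible shape, these determine p as stated.

x^2 - 3*x*y + y^2 - 3*x + 3*y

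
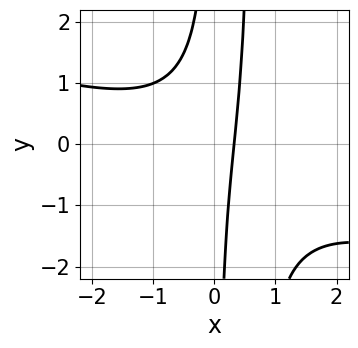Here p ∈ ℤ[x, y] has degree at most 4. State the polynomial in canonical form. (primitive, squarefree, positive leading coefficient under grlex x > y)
x^3 + 3*x^2*y - 2*x*y + 3*x - 1

deg p = 3. A generic line meets the curve in up to 3 points.
From the axis intercepts and sections: it misses every integer gridline on the y-axis.
Putting this together gives p.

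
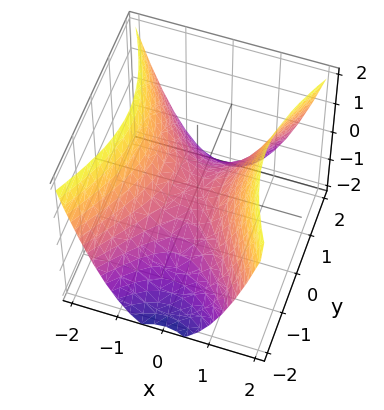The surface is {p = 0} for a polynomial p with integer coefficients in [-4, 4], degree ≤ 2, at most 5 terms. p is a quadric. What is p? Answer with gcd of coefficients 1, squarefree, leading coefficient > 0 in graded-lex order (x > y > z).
First, degree: a hyperbolic paraboloid; a quadric, so deg p = 2.
Then, symmetries: it's symmetric under x → −x, forcing even powers of x; the y ↦ −y reflection is a symmetry, so y appears only in even powers.
Next, observable constraints: one y-axis crossing is at y = 0; one x-axis crossing is at x = 0.
Finally, solving for integer coefficients yields p as stated.

2*x^2 - y^2 - 2*z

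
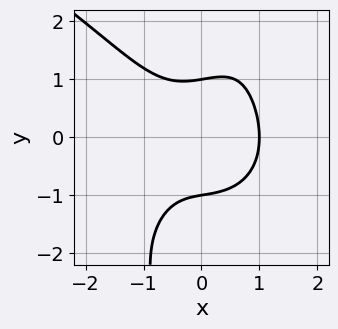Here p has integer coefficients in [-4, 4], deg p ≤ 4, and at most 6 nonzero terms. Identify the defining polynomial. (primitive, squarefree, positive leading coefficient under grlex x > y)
First, degree: the shape is more complex than any degree-3 curve, so deg p = 4.
Next, checking where it meets the axes: it meets the x-axis at x = 1 (among the integer gridlines); the y-axis gridline crossings are at y ∈ {-1, 1}.
Finally, the integer polynomial consistent with all of this is the stated p.

x*y^3 - 3*x^3 - 3*y^2 + 3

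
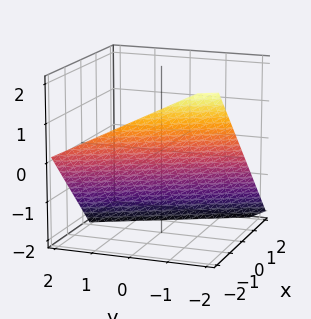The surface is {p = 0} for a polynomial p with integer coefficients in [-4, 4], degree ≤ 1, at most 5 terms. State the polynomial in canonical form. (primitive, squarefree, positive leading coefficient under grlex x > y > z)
2*x + y + 2*z + 2

(a) The degree is 1 — every cross-section is a straight line — this is a plane.
(b) Reading off the gridlines: it meets the x-axis at x = -1 (among the integer gridlines); one z-axis crossing is at z = -1; it meets the y-axis at y = -2 (among the integer gridlines).
(c) Matching integer coefficients to the picture gives p.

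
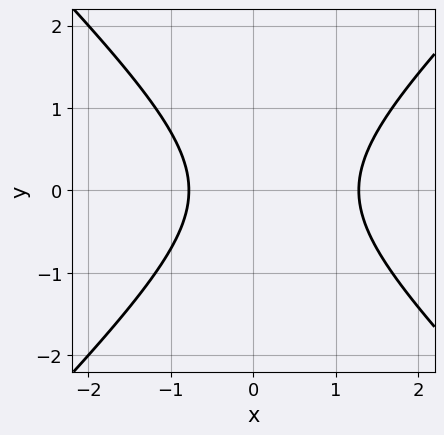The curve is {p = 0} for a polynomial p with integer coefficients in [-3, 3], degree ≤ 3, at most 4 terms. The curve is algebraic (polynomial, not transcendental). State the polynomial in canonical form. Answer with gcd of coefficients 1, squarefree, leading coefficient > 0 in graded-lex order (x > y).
The degree is 2 — no degree-1 curve has this shape.
Symmetries: it's symmetric under y → −y, forcing even powers of y.
Against the integer gridlines: it misses every integer gridline on the y-axis.
Assembling these constraints gives the stated polynomial.

2*x^2 - 2*y^2 - x - 2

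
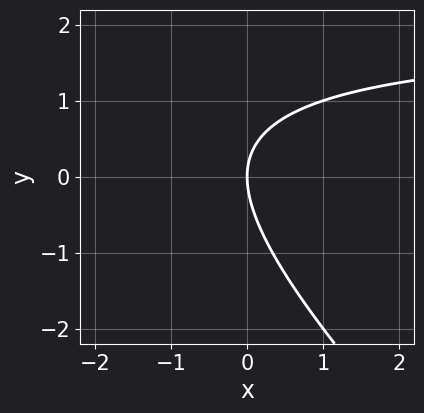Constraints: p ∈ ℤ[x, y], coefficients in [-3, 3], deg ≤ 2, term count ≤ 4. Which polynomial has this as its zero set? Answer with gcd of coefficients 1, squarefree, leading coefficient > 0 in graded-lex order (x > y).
(a) The degree is 2 — a generic line meets the curve in up to 2 points.
(b) Checking where it meets the axes: it crosses the y-axis at the gridline y = 0; it meets the x-axis at x = 0 (among the integer gridlines).
(c) Together with the visible shape, these determine p as stated.

x*y + y^2 - 2*x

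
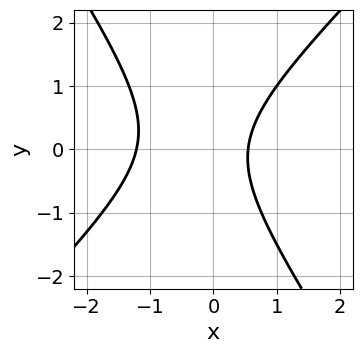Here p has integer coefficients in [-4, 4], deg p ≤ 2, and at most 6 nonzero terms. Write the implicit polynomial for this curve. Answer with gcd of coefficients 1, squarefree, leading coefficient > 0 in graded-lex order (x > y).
3*x^2 - x*y - 2*y^2 + 2*x - 2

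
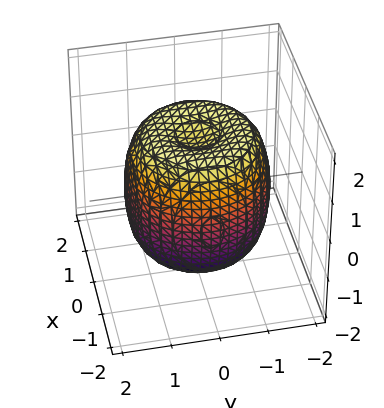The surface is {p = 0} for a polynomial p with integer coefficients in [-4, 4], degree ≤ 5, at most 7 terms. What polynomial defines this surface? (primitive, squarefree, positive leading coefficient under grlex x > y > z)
2*x^4 + 4*x^2*y^2 + 2*y^4 - 3*x^2 - 3*y^2 + 2*z^2 - 3

First, the degree is 4 — the shape is more complex than any degree-3 surface.
Then, symmetry: the z-axis is an axis of rotation, so x and y enter only as x² + y².
Next, checking where it meets the axes: a circular section at z = 0 has radius between 1 and 2.
Finally, together with the visible shape, these determine p as stated.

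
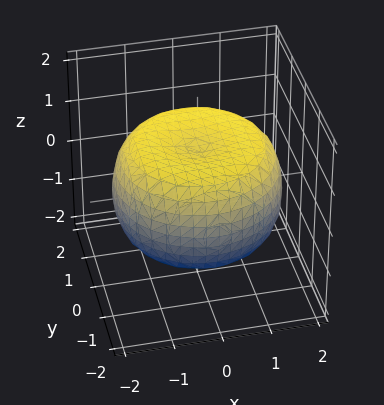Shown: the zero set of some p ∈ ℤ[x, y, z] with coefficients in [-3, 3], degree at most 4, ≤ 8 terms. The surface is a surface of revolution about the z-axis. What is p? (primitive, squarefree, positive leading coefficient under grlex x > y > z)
(a) deg p = 4.
(b) Symmetries: the z-axis is an axis of rotation, so x and y enter only as x² + y².
(c) Against the integer gridlines: a circular section at z = 0 has radius between 1 and 2; among the integer gridlines, it crosses the z-axis at z ∈ {-1, 1}.
(d) Putting this together gives p.

x^4 + 2*x^2*y^2 + y^4 - 2*x^2 - 2*y^2 + 3*z^2 - 3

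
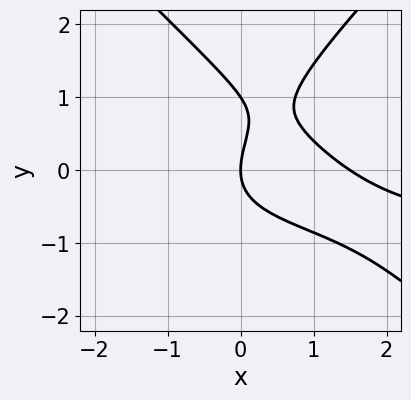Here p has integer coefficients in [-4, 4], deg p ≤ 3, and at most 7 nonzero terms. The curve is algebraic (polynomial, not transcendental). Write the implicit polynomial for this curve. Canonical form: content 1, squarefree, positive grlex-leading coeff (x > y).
2*x^2*y - 2*y^3 + 2*x^2 + 2*y^2 - 3*x

1. The degree is 3 — the shape is more complex than any degree-2 curve.
2. From the visible intercepts: the y-axis gridline crossings are at y ∈ {0, 1}; it meets the x-axis at x = 0 (among the integer gridlines).
3. Matching integer coefficients to the picture gives p.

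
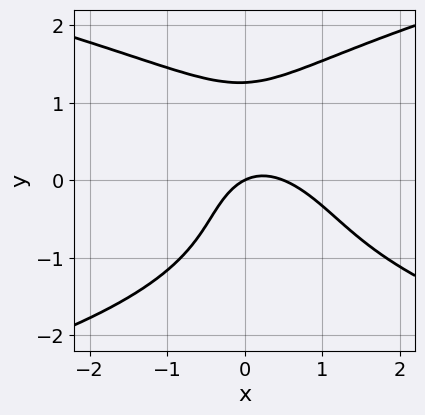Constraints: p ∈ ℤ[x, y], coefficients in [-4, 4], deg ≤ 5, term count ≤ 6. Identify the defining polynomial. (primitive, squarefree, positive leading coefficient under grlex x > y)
First, degree: no degree-3 curve has this shape, so deg p = 4.
Next, checking where it meets the axes: one y-axis crossing is at y = 0; one x-axis crossing is at x = 0.
Finally, the integer polynomial consistent with all of this is the stated p.

y^4 - 2*x^2 - x*y + x - 2*y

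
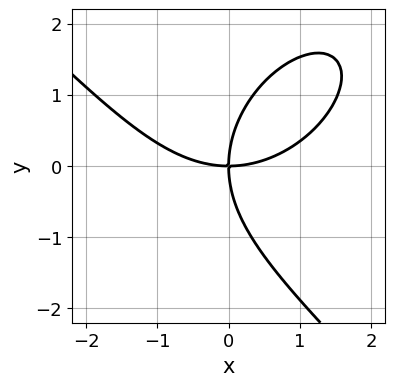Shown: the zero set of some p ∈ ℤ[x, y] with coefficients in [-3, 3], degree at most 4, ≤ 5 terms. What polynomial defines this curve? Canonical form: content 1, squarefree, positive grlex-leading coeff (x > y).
x^3 + y^3 - 3*x*y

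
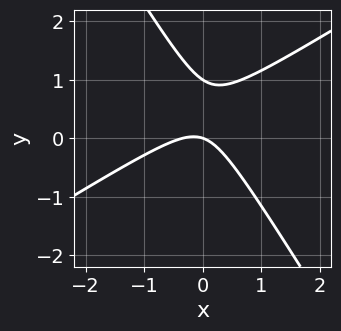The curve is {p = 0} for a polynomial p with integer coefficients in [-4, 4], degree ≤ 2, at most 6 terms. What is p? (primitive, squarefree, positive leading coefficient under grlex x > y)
The degree is 2 — a generic line meets the curve in up to 2 points.
Reading off the gridlines: it meets the x-axis at x = 0 (among the integer gridlines); among the integer gridlines, it crosses the y-axis at y ∈ {0, 1}.
The integer polynomial consistent with all of this is the stated p.

3*x^2 - 3*x*y - 3*y^2 + x + 3*y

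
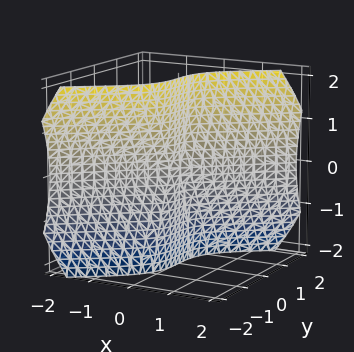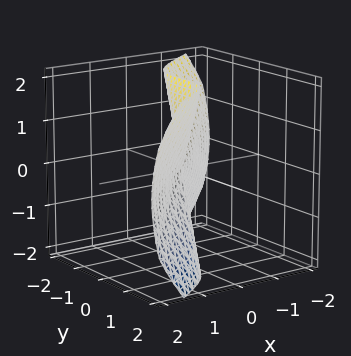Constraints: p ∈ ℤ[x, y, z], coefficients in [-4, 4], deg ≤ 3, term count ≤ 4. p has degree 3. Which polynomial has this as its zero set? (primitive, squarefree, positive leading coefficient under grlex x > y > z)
2*x^3 + 3*x*z^2 - 3*y^3

(a) Degree: no degree-2 surface has this shape, so deg p = 3.
(b) Observable constraints: every point of the z-axis in the box is on the surface; one y-axis crossing is at y = 0.
(c) Together with the visible shape, these determine p as stated.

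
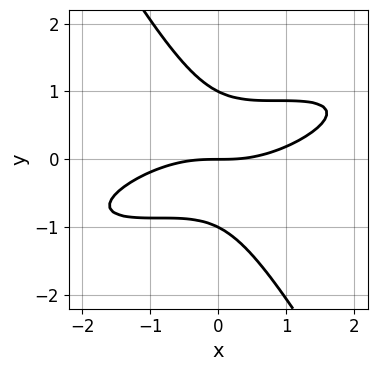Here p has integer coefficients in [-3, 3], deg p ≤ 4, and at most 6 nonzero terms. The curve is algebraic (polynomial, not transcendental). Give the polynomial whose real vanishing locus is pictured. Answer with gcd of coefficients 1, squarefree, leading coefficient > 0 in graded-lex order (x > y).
x^3 - 3*x^2*y + 3*x*y^2 + 3*y^3 - 3*y

(a) Degree: no degree-2 curve has this shape, so deg p = 3.
(b) Observable constraints: the y-axis gridline crossings are at y ∈ {-1, 0, 1}; it meets the x-axis at x = 0 (among the integer gridlines).
(c) These observations pin down the coefficients.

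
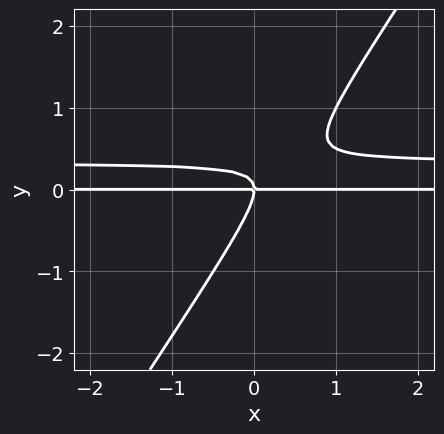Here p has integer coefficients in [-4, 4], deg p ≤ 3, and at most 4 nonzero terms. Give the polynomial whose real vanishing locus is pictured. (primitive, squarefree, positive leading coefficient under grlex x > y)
First, the degree is 3 — a generic line meets the curve in up to 3 points.
Then, reading off the gridlines: the visible x-axis segment lies entirely on the curve; it crosses the y-axis at the gridline y = 0.
Finally, putting this together gives p.

3*x*y^2 - 2*y^3 - x*y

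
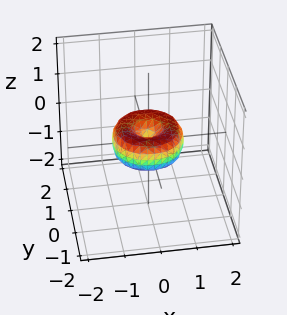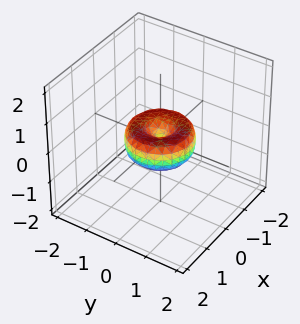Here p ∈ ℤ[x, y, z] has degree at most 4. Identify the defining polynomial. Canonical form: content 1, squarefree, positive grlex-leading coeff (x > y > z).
x^4 + 2*x^2*y^2 + y^4 - x^2 - y^2 + z^2

First, degree: no degree-3 surface has this shape, so deg p = 4.
Next, symmetries: rotational symmetry about the z-axis ⇒ p depends on x, y only through x² + y².
Next, from the visible intercepts: among the integer gridlines, it crosses the y-axis at y ∈ {-1, 0, 1}; among the integer gridlines, it crosses the x-axis at x ∈ {-1, 0, 1}; a circular section at z = 0 has radius exactly 1; one z-axis crossing is at z = 0.
Finally, together with the visible shape, these determine p as stated.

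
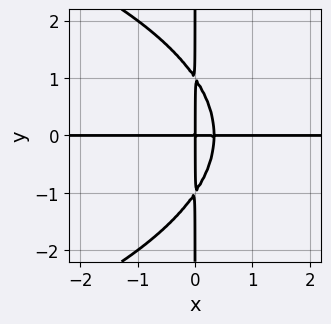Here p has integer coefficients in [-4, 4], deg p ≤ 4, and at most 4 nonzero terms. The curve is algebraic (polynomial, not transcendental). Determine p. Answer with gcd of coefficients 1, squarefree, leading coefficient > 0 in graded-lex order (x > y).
x*y^3 + 3*x^2*y - x*y

First, degree: the shape is more complex than any degree-3 curve, so deg p = 4.
Next, from the visible intercepts: the visible x-axis segment lies entirely on the curve; the visible y-axis segment lies entirely on the curve.
Finally, solving for integer coefficients yields p as stated.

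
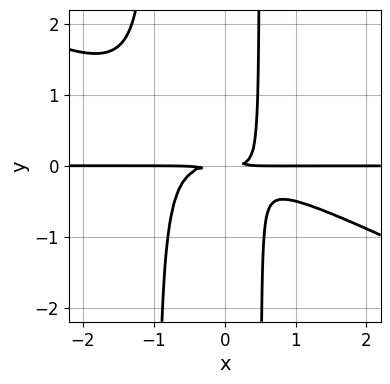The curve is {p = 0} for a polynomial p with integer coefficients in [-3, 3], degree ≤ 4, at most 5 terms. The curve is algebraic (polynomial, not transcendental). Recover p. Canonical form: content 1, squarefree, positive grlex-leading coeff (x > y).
x^3*y + 2*x^2*y^2 + x*y^2 - y^2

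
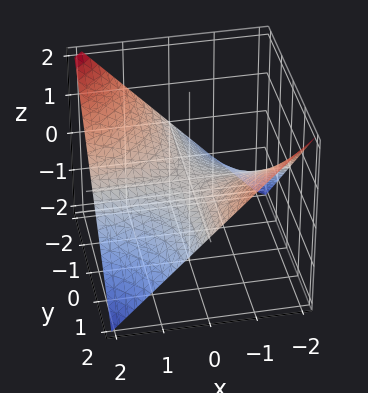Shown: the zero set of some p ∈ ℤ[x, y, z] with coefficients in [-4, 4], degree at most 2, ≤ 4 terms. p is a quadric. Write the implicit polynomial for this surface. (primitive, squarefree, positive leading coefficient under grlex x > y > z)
First, degree: a hyperbolic paraboloid; a quadric, so deg p = 2.
Then, against the integer gridlines: it crosses the z-axis at the gridline z = 0; every point of the y-axis in the box is on the surface; every point of the x-axis in the box is on the surface.
Finally, fitting integer coefficients to these (and the overall shape) gives p.

x*y + 2*z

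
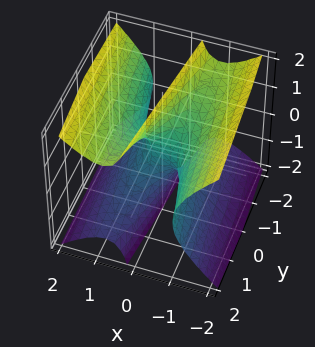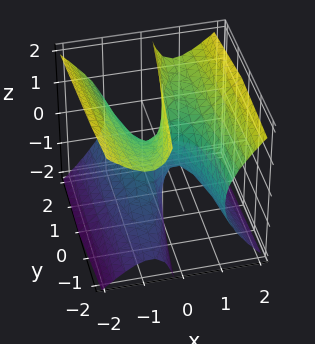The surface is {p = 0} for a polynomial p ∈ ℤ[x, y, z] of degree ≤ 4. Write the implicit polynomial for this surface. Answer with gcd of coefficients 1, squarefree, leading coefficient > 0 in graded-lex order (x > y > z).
(a) Degree: the shape is more complex than any degree-2 surface, so deg p = 3.
(b) Reading off the gridlines: it meets the x-axis at x = 0 (among the integer gridlines); it crosses the y-axis at the gridline y = 0.
(c) The integer polynomial consistent with all of this is the stated p. Check: (0, 0, 2) on the z-axis lies on the surface, and p(0, 0, 2) = 0. ✓

2*x^3 - 2*x*z^2 + y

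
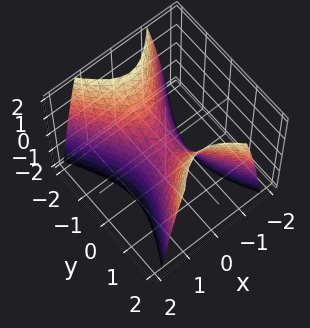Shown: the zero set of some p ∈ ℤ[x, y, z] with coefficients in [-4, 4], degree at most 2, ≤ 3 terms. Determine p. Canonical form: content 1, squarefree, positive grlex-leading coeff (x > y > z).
2*x^2 - y^2 + z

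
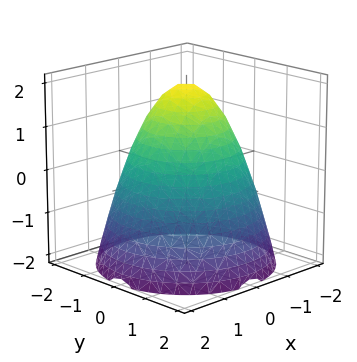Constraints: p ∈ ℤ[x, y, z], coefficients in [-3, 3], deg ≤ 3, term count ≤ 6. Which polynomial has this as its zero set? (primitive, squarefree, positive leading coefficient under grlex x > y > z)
First, deg p = 2. No degree-1 surface has this shape.
Then, by symmetry, every cross-section ⟂ z is a circle, so x, y appear only via x² + y².
Next, reading off the gridlines: it meets the z-axis at z = 2 (among the integer gridlines); a circular section at z = -1 has radius between 1 and 2.
Finally, solving for integer coefficients yields p as stated.

x^2 + y^2 + z - 2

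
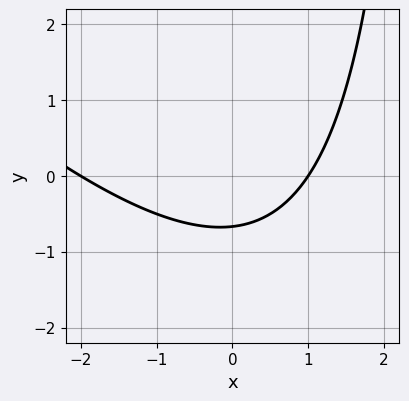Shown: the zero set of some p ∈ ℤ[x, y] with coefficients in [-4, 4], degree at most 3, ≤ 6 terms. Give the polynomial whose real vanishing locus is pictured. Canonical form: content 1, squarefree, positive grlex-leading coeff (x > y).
(a) deg p = 2.
(b) Reading off the gridlines: among the integer gridlines, it crosses the x-axis at x ∈ {-2, 1}.
(c) Matching integer coefficients to the picture gives p.

x^2 + x*y + x - 3*y - 2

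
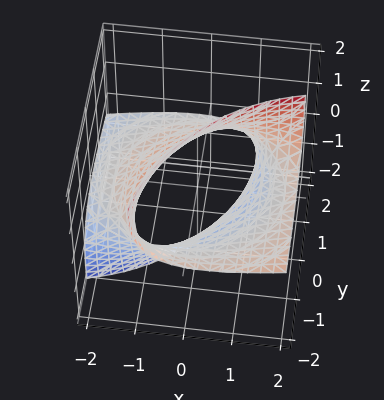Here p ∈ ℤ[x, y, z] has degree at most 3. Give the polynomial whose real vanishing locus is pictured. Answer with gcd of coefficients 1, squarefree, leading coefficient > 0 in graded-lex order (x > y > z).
x^2 - 3*x*z + y^2 + 3*y*z + z^2 - 3

(a) Degree: a generic line meets the surface in up to 2 points, so deg p = 2.
(b) Matching integer coefficients to the picture gives p.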